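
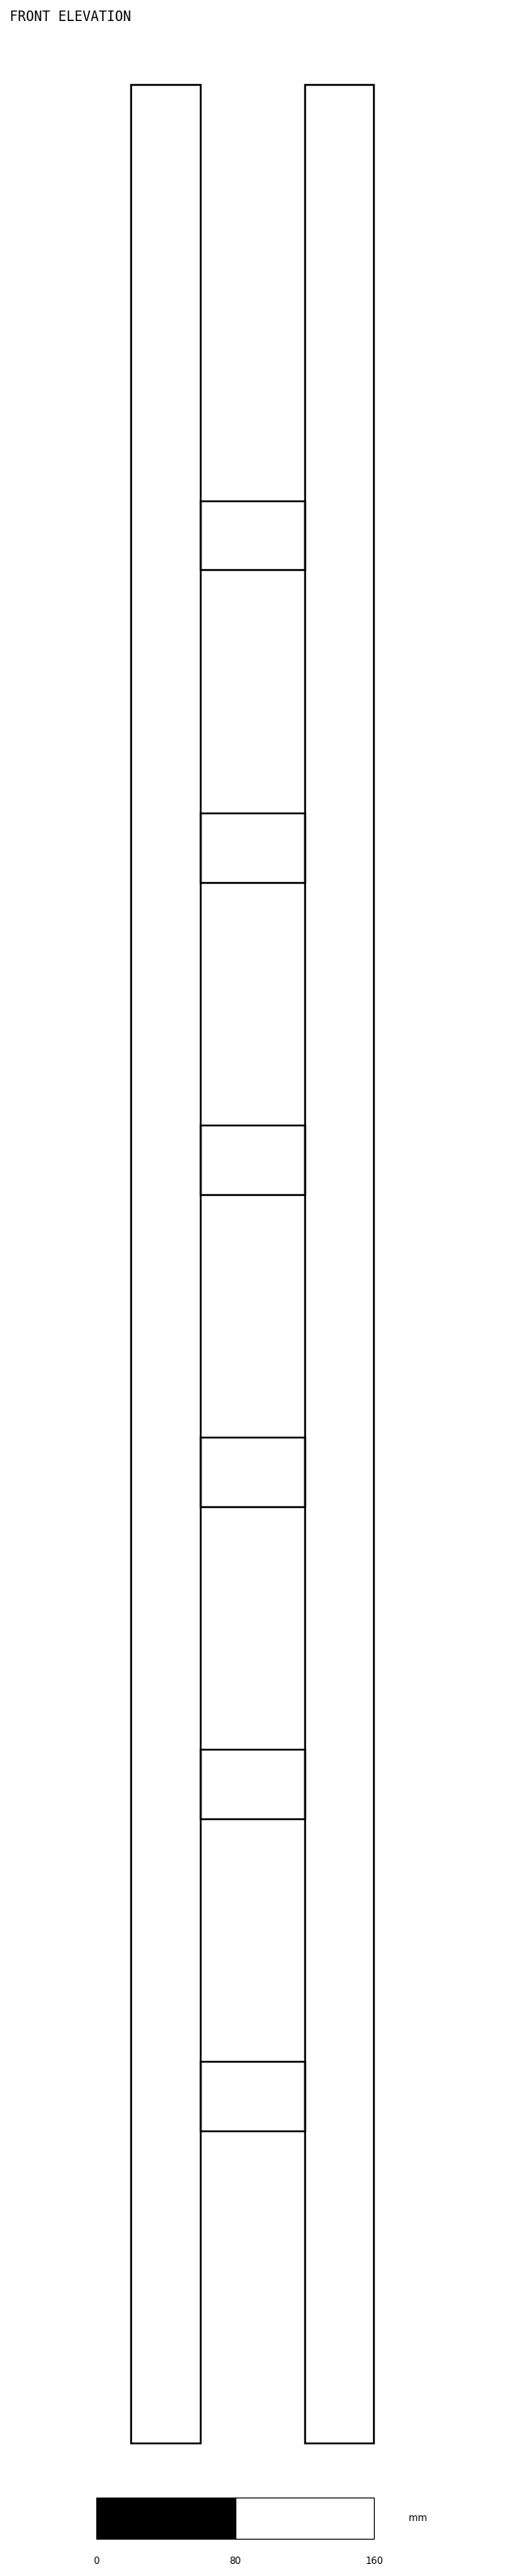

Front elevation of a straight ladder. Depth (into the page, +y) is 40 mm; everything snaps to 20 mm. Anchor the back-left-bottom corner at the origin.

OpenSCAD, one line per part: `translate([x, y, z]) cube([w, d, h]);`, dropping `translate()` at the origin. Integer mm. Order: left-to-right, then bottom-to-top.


cube([40, 40, 1360]);
translate([40, 0, 180]) cube([60, 40, 40]);
translate([40, 0, 360]) cube([60, 40, 40]);
translate([40, 0, 540]) cube([60, 40, 40]);
translate([40, 0, 720]) cube([60, 40, 40]);
translate([40, 0, 900]) cube([60, 40, 40]);
translate([40, 0, 1080]) cube([60, 40, 40]);
translate([100, 0, 0]) cube([40, 40, 1360]);


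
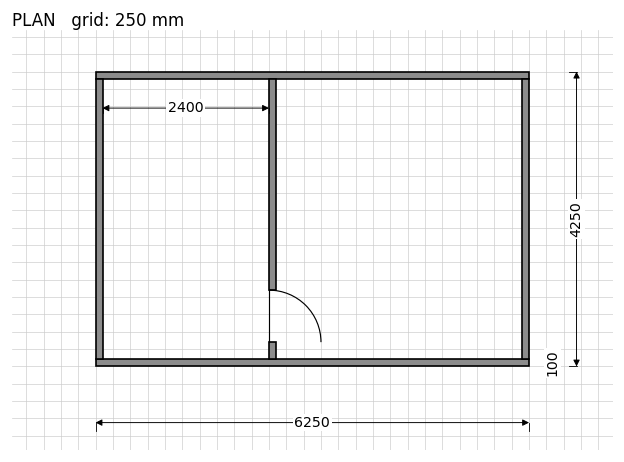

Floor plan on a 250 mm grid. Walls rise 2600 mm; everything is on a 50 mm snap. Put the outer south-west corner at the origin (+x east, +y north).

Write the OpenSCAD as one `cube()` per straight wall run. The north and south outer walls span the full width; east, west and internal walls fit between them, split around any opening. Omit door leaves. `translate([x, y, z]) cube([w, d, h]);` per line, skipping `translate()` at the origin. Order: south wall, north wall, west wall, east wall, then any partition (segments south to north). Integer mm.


cube([6250, 100, 2600]);
translate([0, 4150, 0]) cube([6250, 100, 2600]);
translate([0, 100, 0]) cube([100, 4050, 2600]);
translate([6150, 100, 0]) cube([100, 4050, 2600]);
translate([2500, 100, 0]) cube([100, 250, 2600]);
translate([2500, 1100, 0]) cube([100, 3050, 2600]);


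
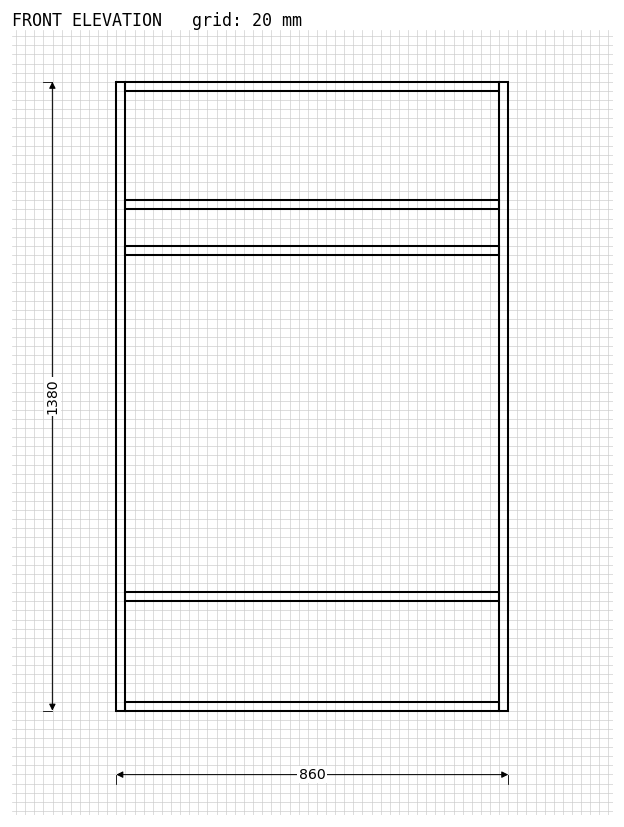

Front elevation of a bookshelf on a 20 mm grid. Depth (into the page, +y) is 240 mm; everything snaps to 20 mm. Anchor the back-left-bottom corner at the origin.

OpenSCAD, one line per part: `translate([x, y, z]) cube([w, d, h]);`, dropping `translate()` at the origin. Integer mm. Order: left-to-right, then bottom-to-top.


cube([20, 240, 1380]);
translate([20, 0, 0]) cube([820, 240, 20]);
translate([20, 0, 240]) cube([820, 240, 20]);
translate([20, 0, 1000]) cube([820, 240, 20]);
translate([20, 0, 1100]) cube([820, 240, 20]);
translate([20, 0, 1360]) cube([820, 240, 20]);
translate([840, 0, 0]) cube([20, 240, 1380]);


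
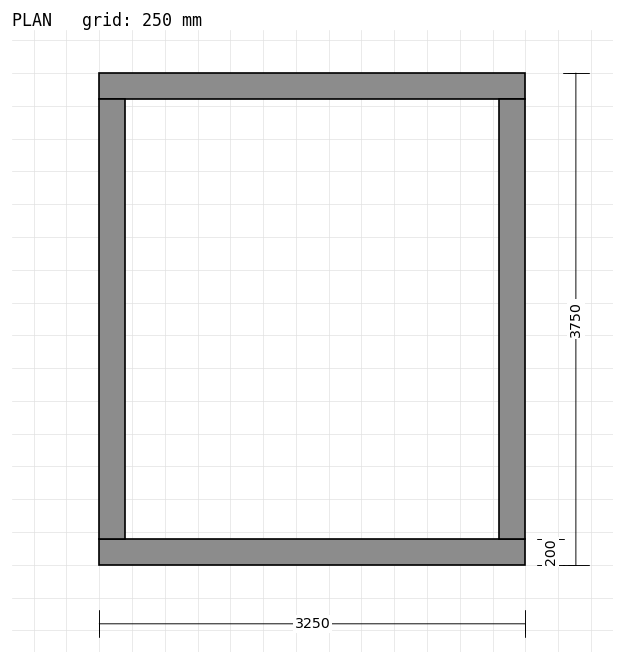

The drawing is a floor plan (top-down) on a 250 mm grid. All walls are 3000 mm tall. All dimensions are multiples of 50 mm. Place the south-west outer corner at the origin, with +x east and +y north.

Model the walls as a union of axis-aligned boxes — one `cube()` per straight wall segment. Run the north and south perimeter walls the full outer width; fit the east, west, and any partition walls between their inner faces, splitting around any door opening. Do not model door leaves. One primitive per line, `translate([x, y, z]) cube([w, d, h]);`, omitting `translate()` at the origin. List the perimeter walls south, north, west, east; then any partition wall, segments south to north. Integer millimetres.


cube([3250, 200, 3000]);
translate([0, 3550, 0]) cube([3250, 200, 3000]);
translate([0, 200, 0]) cube([200, 3350, 3000]);
translate([3050, 200, 0]) cube([200, 3350, 3000]);


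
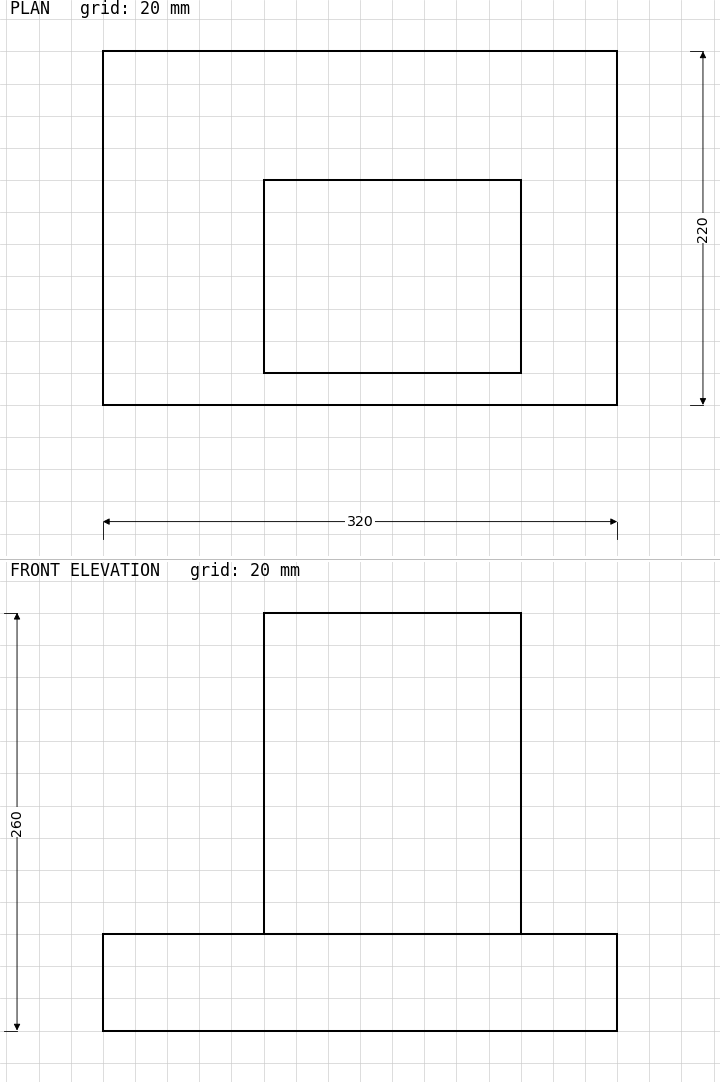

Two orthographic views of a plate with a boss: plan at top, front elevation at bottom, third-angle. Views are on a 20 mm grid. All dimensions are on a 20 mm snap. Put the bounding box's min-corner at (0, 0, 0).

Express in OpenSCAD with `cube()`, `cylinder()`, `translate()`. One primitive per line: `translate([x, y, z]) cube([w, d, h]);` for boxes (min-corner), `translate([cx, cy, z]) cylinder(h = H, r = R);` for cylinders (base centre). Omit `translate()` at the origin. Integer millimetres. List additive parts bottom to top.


cube([320, 220, 60]);
translate([100, 20, 60]) cube([160, 120, 200]);


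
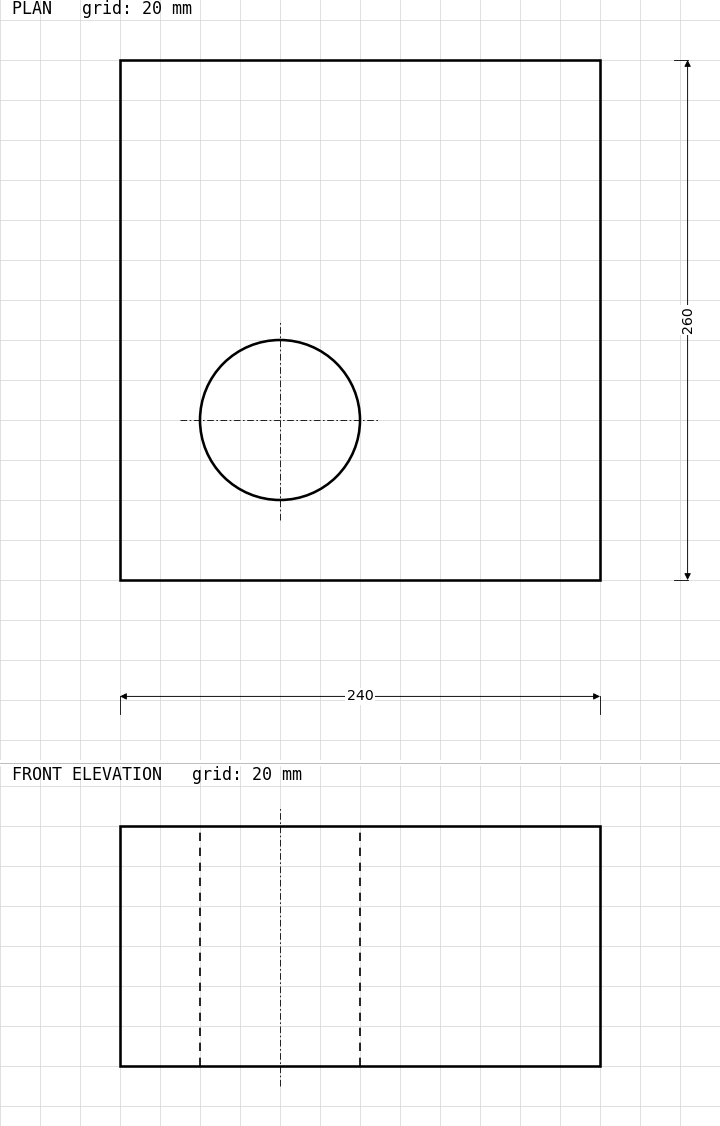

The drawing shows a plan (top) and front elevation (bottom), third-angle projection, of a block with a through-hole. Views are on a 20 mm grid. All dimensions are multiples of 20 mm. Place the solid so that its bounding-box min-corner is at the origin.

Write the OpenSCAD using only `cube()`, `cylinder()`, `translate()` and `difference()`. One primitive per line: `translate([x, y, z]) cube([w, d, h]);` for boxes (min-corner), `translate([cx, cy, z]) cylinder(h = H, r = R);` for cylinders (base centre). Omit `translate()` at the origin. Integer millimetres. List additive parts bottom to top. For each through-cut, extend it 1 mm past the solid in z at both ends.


difference() {
  cube([240, 260, 120]);
  translate([80, 80, -1]) cylinder(h = 122, r = 40);
}


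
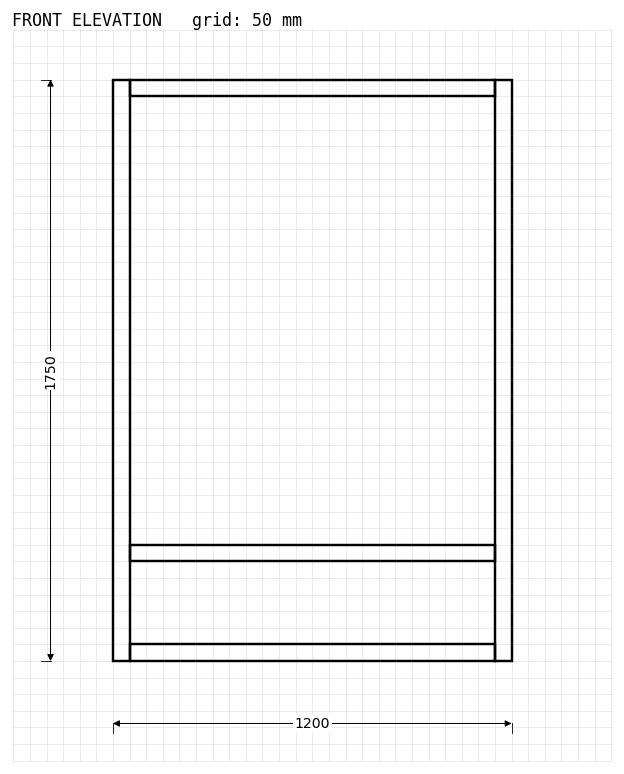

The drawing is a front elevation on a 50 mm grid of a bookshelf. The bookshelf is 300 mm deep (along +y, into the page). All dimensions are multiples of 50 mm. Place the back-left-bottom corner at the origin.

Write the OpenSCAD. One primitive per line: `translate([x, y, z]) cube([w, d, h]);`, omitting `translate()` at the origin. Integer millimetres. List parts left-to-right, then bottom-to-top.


cube([50, 300, 1750]);
translate([50, 0, 0]) cube([1100, 300, 50]);
translate([50, 0, 300]) cube([1100, 300, 50]);
translate([50, 0, 1700]) cube([1100, 300, 50]);
translate([1150, 0, 0]) cube([50, 300, 1750]);


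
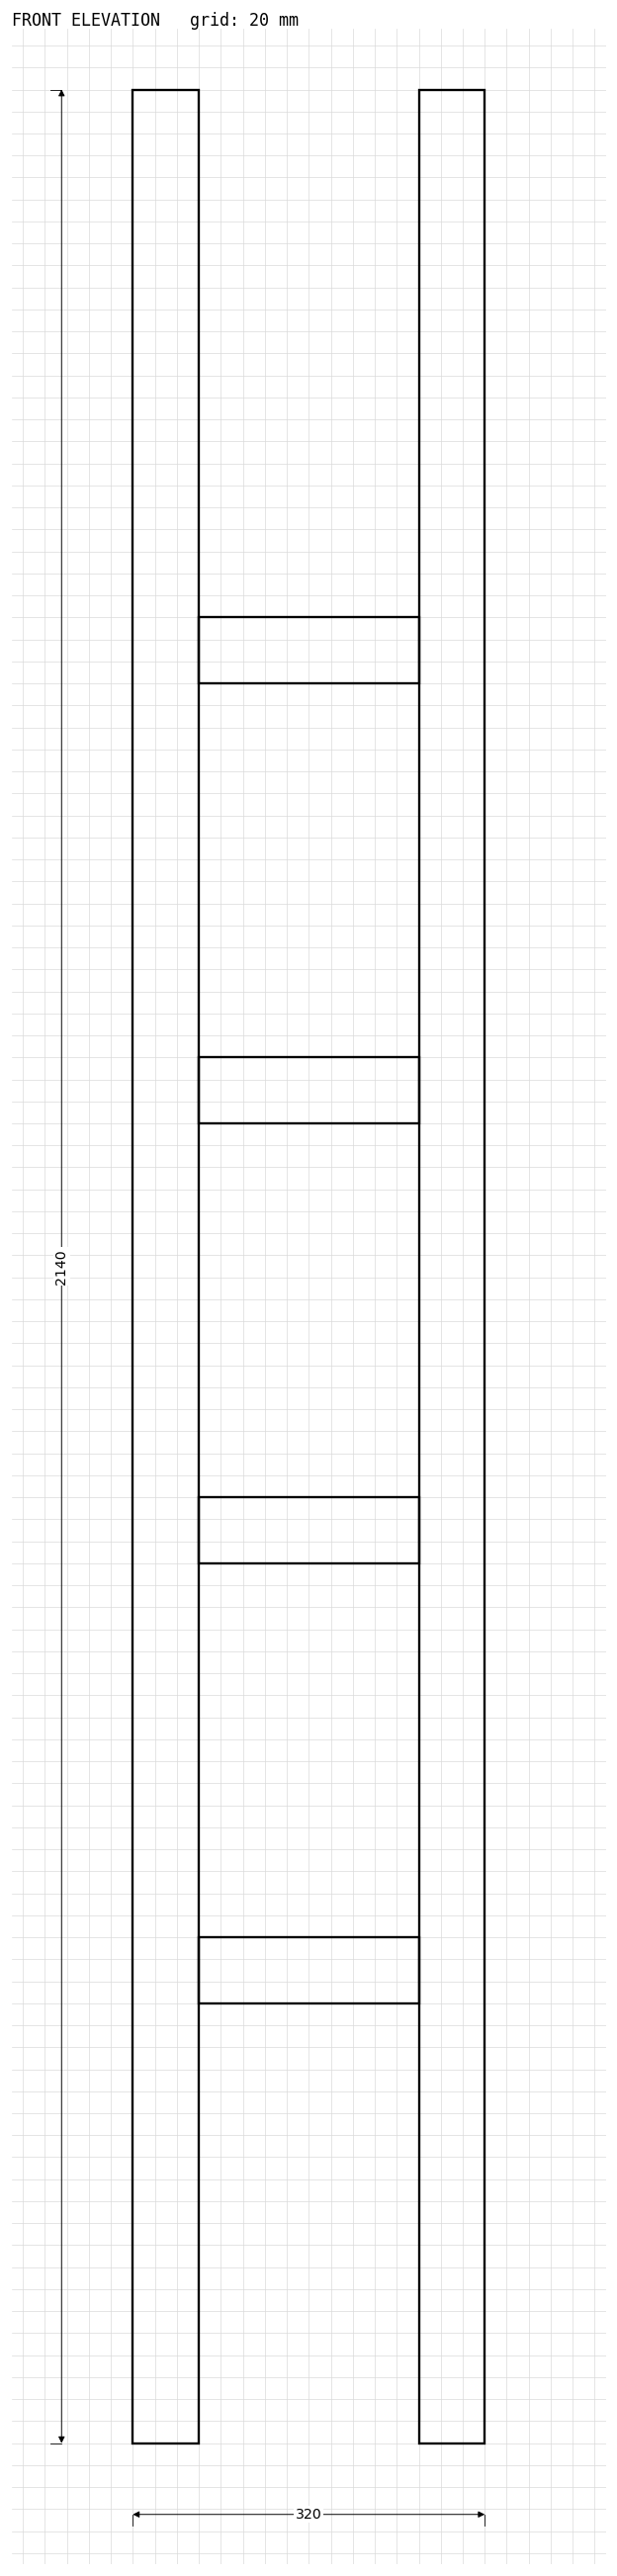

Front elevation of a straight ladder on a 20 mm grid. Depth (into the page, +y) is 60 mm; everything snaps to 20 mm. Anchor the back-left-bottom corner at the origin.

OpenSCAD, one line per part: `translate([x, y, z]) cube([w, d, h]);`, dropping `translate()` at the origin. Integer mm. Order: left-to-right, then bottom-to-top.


cube([60, 60, 2140]);
translate([60, 0, 400]) cube([200, 60, 60]);
translate([60, 0, 800]) cube([200, 60, 60]);
translate([60, 0, 1200]) cube([200, 60, 60]);
translate([60, 0, 1600]) cube([200, 60, 60]);
translate([260, 0, 0]) cube([60, 60, 2140]);


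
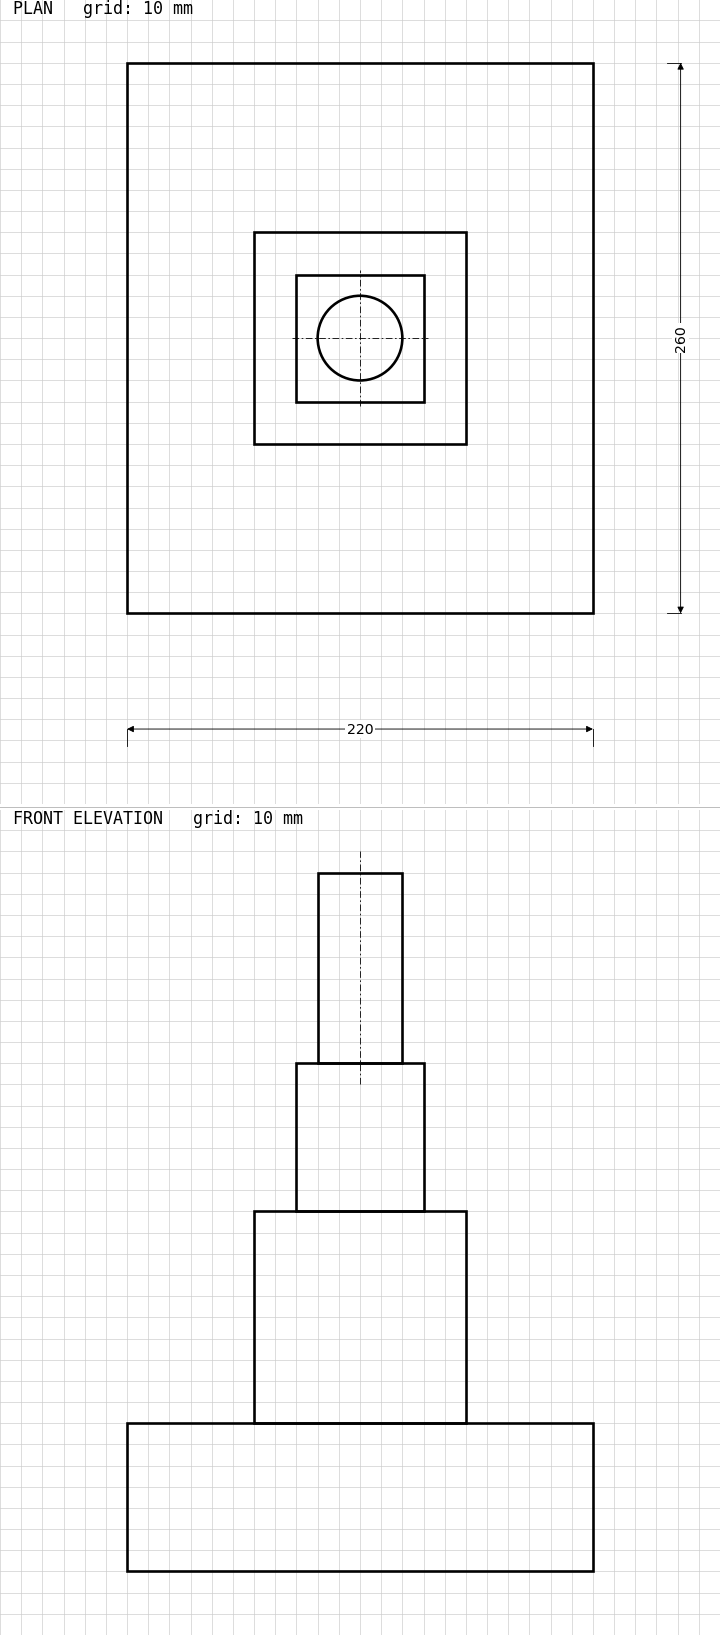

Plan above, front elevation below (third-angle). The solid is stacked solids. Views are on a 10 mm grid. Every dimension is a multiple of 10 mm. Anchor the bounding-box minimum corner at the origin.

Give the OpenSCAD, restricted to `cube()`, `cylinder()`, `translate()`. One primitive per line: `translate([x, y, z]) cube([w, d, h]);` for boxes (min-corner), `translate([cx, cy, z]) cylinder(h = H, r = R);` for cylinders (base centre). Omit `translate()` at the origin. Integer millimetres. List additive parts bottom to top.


cube([220, 260, 70]);
translate([60, 80, 70]) cube([100, 100, 100]);
translate([80, 100, 170]) cube([60, 60, 70]);
translate([110, 130, 240]) cylinder(h = 90, r = 20);


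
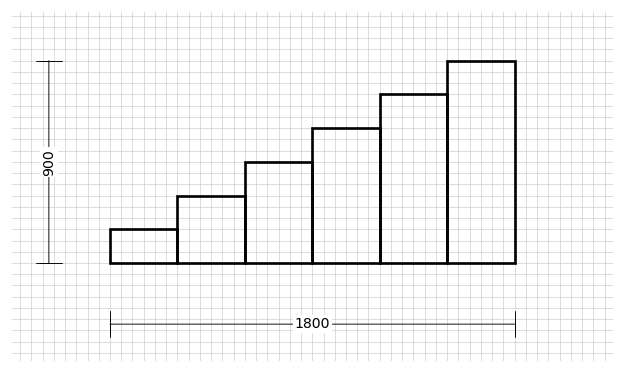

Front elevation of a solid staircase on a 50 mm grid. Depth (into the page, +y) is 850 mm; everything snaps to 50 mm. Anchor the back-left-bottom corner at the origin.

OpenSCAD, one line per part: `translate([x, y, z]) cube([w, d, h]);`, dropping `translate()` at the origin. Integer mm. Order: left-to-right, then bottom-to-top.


cube([300, 850, 150]);
translate([300, 0, 0]) cube([300, 850, 300]);
translate([600, 0, 0]) cube([300, 850, 450]);
translate([900, 0, 0]) cube([300, 850, 600]);
translate([1200, 0, 0]) cube([300, 850, 750]);
translate([1500, 0, 0]) cube([300, 850, 900]);


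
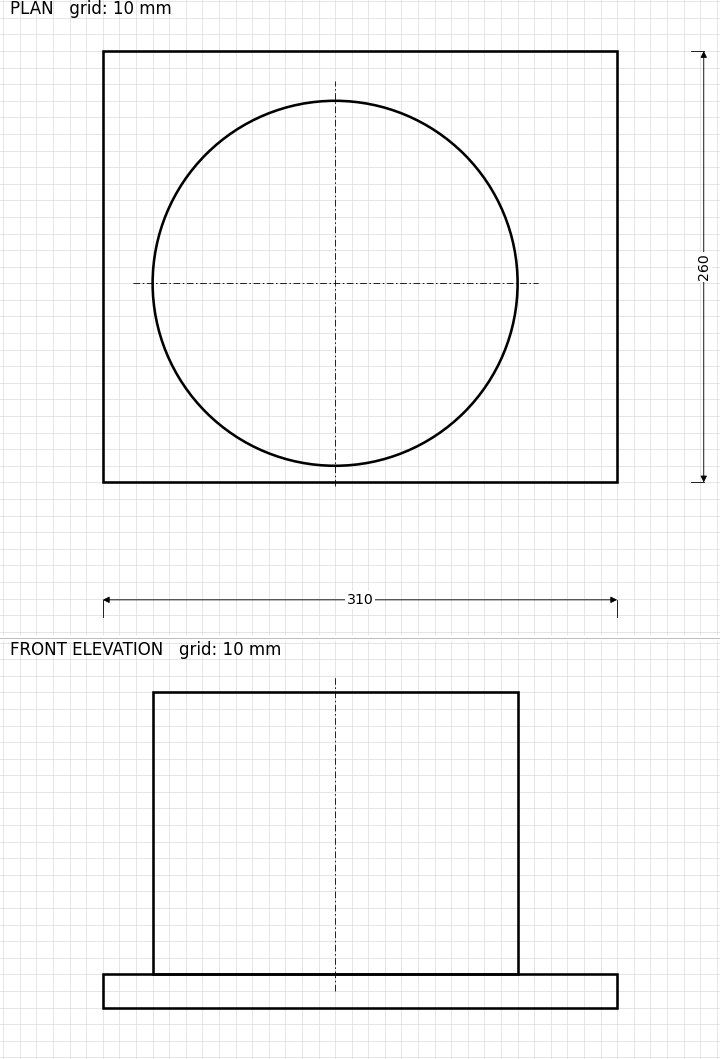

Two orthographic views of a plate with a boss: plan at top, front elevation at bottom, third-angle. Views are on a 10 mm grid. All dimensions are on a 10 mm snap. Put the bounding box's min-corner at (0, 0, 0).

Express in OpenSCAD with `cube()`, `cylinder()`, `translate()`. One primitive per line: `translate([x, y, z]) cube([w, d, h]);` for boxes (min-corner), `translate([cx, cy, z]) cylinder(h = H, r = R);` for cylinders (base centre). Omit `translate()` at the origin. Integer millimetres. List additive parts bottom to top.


cube([310, 260, 20]);
translate([140, 120, 20]) cylinder(h = 170, r = 110);


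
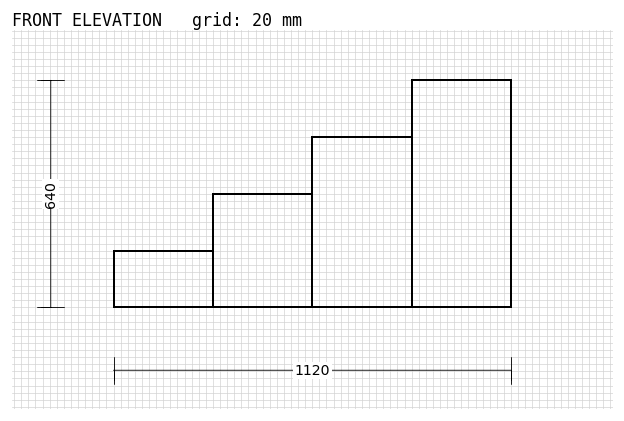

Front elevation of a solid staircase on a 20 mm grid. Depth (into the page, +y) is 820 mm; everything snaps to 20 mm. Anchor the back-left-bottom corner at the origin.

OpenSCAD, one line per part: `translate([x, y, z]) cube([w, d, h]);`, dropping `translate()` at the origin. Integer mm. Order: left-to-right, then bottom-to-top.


cube([280, 820, 160]);
translate([280, 0, 0]) cube([280, 820, 320]);
translate([560, 0, 0]) cube([280, 820, 480]);
translate([840, 0, 0]) cube([280, 820, 640]);


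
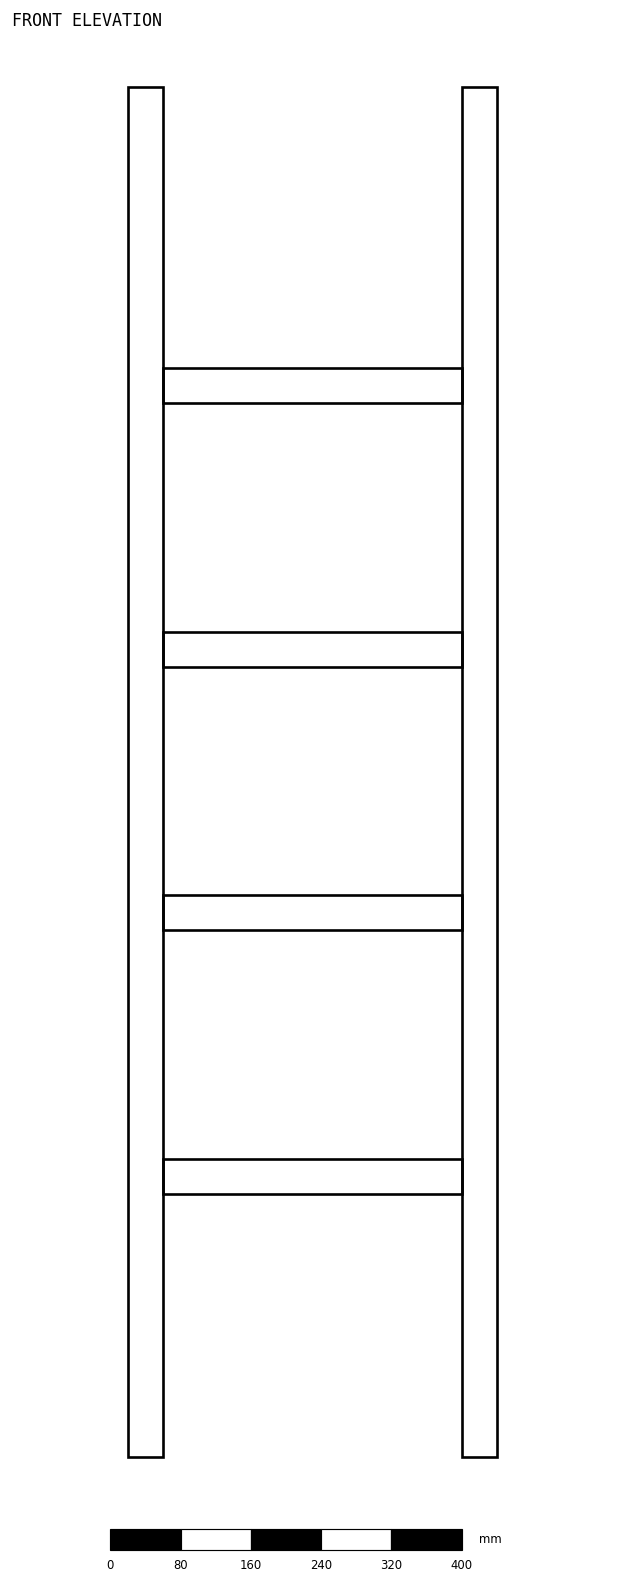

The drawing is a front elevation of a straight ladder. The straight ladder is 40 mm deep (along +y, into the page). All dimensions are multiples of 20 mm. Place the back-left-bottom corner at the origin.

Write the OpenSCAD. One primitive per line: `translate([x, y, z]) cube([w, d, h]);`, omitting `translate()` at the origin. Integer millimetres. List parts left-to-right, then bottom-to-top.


cube([40, 40, 1560]);
translate([40, 0, 300]) cube([340, 40, 40]);
translate([40, 0, 600]) cube([340, 40, 40]);
translate([40, 0, 900]) cube([340, 40, 40]);
translate([40, 0, 1200]) cube([340, 40, 40]);
translate([380, 0, 0]) cube([40, 40, 1560]);


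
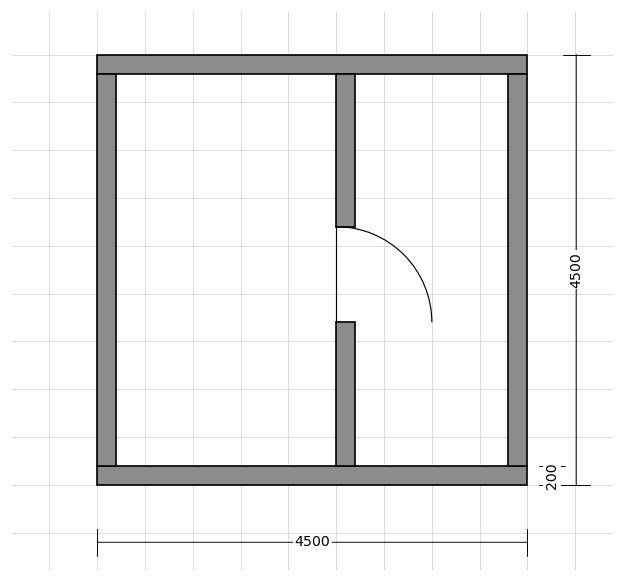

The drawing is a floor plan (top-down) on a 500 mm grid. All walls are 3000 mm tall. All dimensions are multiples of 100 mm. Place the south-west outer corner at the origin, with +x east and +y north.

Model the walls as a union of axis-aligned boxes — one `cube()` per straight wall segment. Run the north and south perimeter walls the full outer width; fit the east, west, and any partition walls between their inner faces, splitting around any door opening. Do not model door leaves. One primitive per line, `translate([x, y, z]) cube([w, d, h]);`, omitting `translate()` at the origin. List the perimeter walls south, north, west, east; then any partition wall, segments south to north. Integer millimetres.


cube([4500, 200, 3000]);
translate([0, 4300, 0]) cube([4500, 200, 3000]);
translate([0, 200, 0]) cube([200, 4100, 3000]);
translate([4300, 200, 0]) cube([200, 4100, 3000]);
translate([2500, 200, 0]) cube([200, 1500, 3000]);
translate([2500, 2700, 0]) cube([200, 1600, 3000]);


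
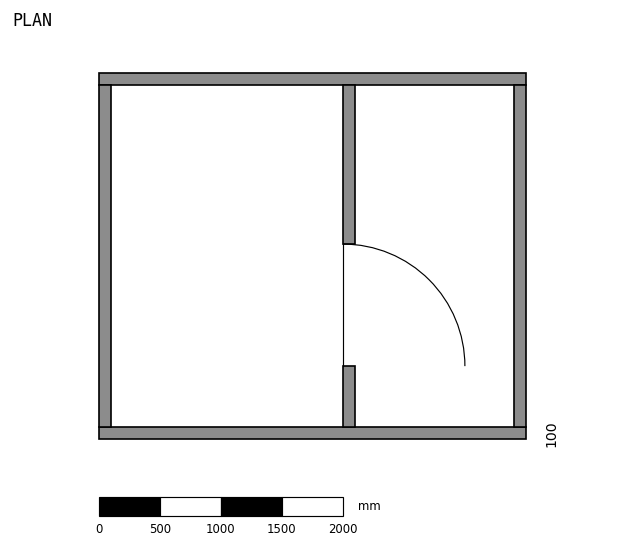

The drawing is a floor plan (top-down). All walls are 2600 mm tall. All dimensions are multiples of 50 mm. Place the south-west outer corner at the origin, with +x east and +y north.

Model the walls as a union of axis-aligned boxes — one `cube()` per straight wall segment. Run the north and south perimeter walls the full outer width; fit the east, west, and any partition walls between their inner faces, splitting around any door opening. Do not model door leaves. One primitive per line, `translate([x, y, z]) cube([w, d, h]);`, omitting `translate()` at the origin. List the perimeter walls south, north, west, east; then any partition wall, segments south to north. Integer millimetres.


cube([3500, 100, 2600]);
translate([0, 2900, 0]) cube([3500, 100, 2600]);
translate([0, 100, 0]) cube([100, 2800, 2600]);
translate([3400, 100, 0]) cube([100, 2800, 2600]);
translate([2000, 100, 0]) cube([100, 500, 2600]);
translate([2000, 1600, 0]) cube([100, 1300, 2600]);


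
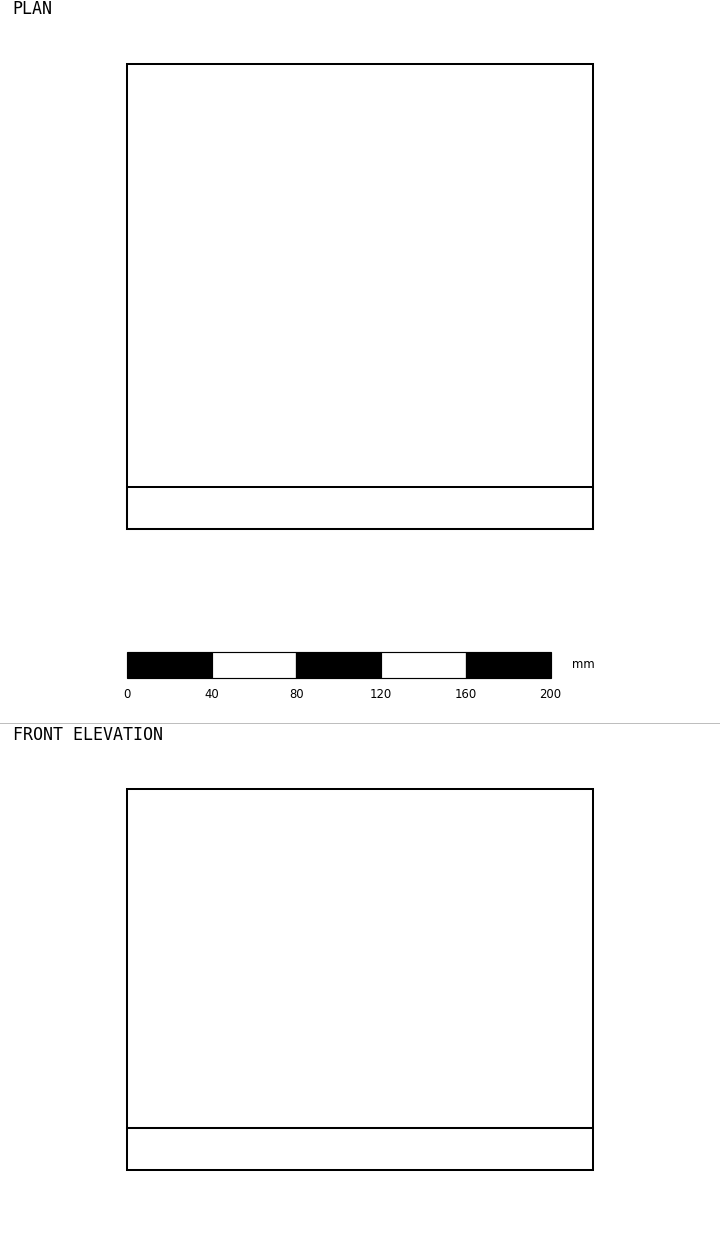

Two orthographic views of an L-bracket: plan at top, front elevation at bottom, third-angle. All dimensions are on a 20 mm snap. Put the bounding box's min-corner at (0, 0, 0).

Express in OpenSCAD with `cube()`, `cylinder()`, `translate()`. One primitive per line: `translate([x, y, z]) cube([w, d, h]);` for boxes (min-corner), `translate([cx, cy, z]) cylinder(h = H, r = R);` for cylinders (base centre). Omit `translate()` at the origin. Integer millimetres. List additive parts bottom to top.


cube([220, 220, 20]);
translate([0, 0, 20]) cube([220, 20, 160]);


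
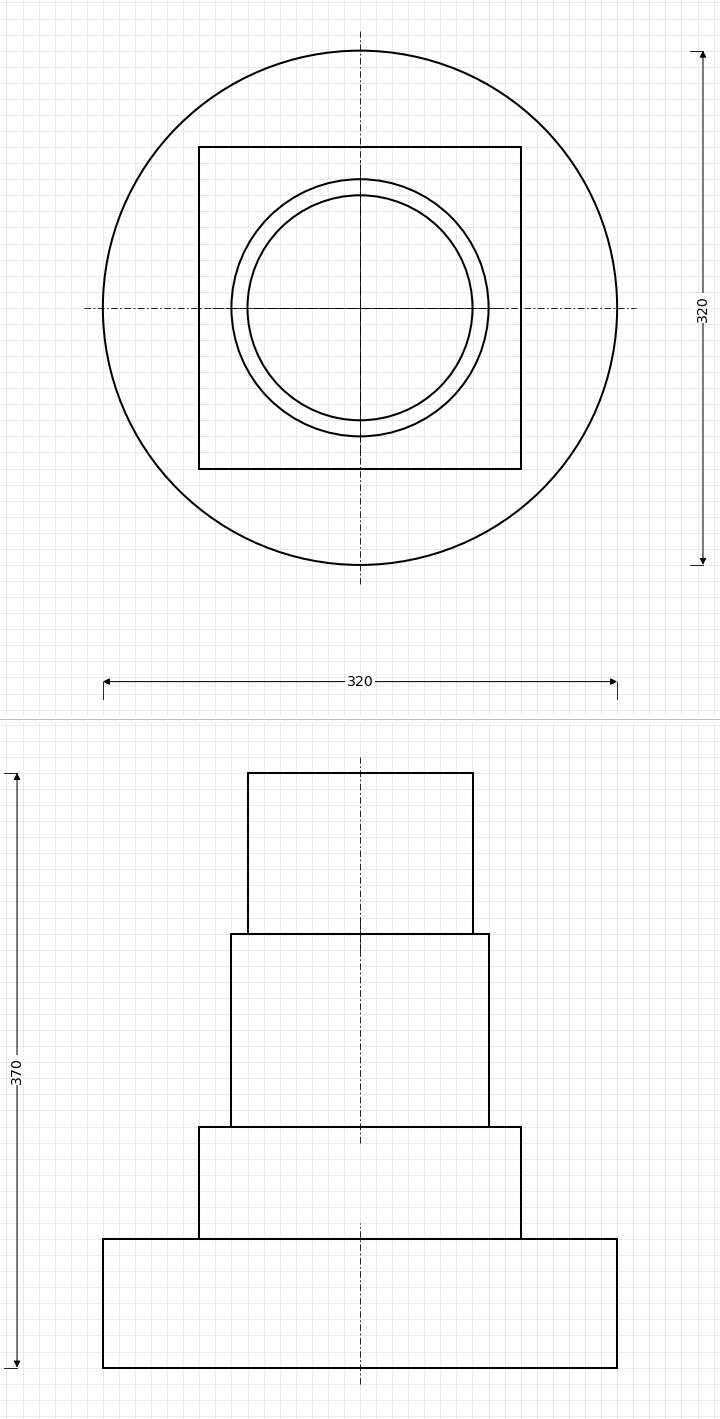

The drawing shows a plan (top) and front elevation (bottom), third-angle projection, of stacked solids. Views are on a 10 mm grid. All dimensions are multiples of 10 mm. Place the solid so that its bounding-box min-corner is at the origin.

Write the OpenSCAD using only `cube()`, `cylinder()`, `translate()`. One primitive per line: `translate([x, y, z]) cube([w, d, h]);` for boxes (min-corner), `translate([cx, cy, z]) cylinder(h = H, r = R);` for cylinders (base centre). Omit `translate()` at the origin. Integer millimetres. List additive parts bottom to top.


translate([160, 160, 0]) cylinder(h = 80, r = 160);
translate([60, 60, 80]) cube([200, 200, 70]);
translate([160, 160, 150]) cylinder(h = 120, r = 80);
translate([160, 160, 270]) cylinder(h = 100, r = 70);


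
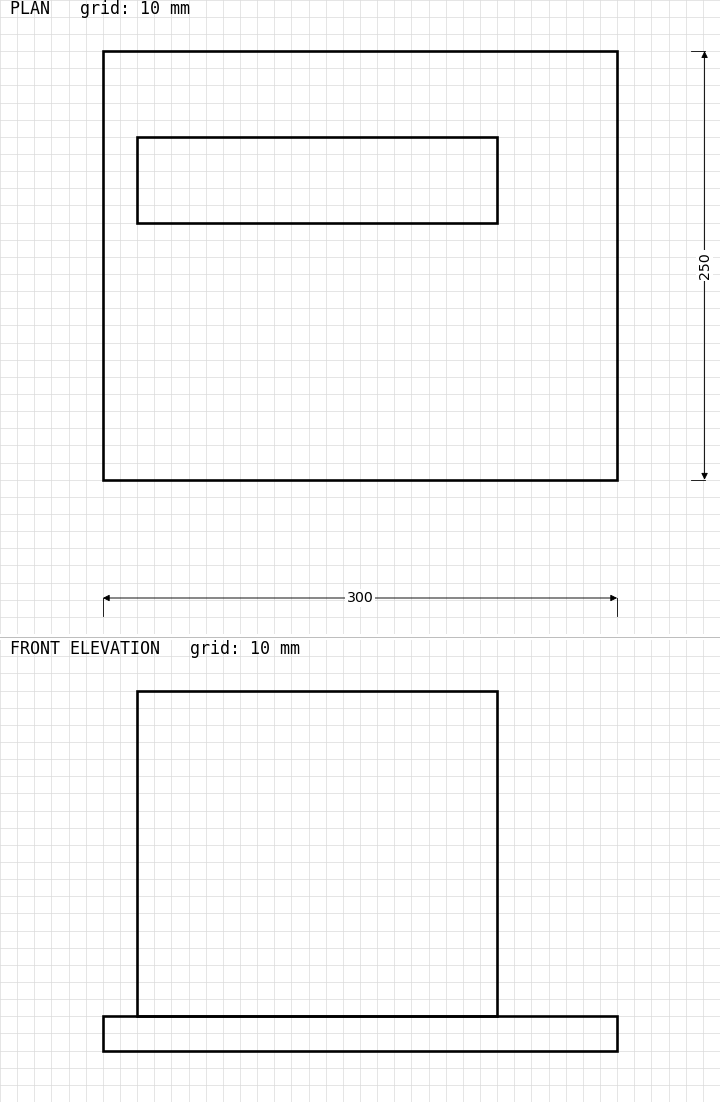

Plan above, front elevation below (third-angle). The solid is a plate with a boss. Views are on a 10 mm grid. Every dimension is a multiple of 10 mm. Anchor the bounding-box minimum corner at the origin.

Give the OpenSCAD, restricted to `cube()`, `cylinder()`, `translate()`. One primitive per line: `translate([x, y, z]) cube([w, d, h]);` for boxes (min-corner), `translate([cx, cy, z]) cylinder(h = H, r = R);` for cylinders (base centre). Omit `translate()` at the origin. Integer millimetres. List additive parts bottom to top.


cube([300, 250, 20]);
translate([20, 150, 20]) cube([210, 50, 190]);


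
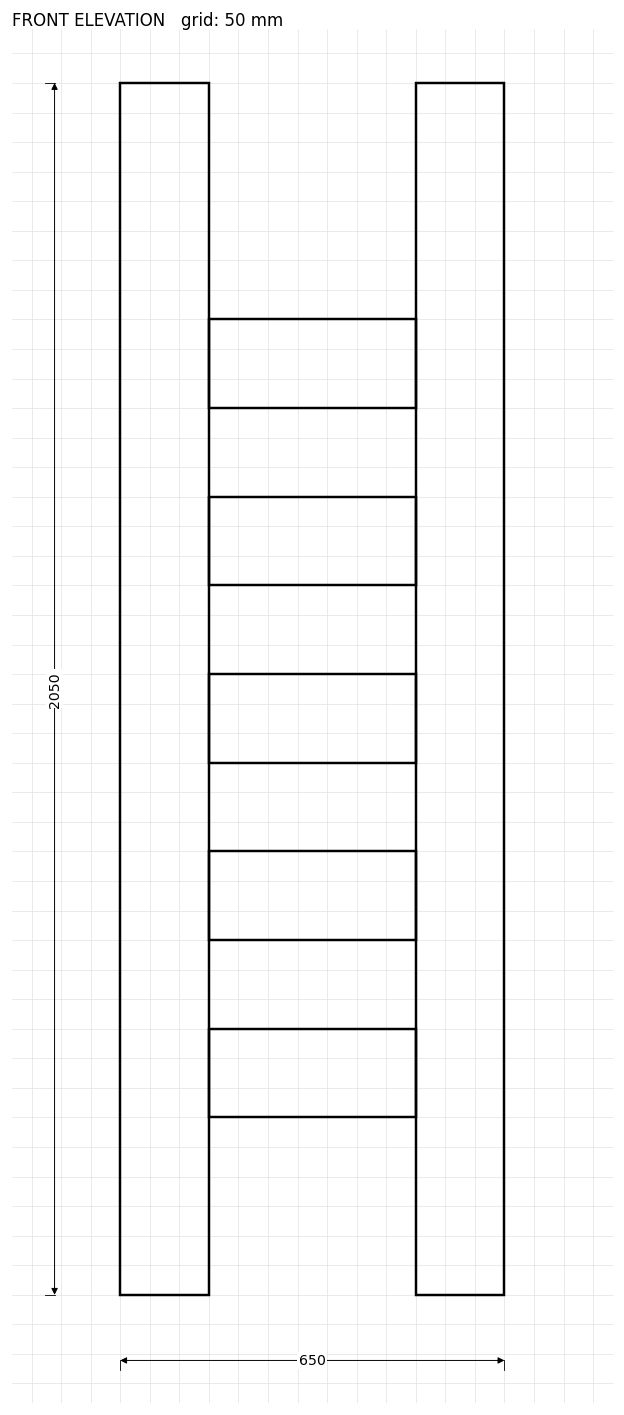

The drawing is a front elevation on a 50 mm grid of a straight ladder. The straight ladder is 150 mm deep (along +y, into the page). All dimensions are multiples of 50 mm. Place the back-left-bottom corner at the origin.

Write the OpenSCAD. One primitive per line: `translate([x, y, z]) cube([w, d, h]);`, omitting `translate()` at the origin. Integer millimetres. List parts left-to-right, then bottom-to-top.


cube([150, 150, 2050]);
translate([150, 0, 300]) cube([350, 150, 150]);
translate([150, 0, 600]) cube([350, 150, 150]);
translate([150, 0, 900]) cube([350, 150, 150]);
translate([150, 0, 1200]) cube([350, 150, 150]);
translate([150, 0, 1500]) cube([350, 150, 150]);
translate([500, 0, 0]) cube([150, 150, 2050]);


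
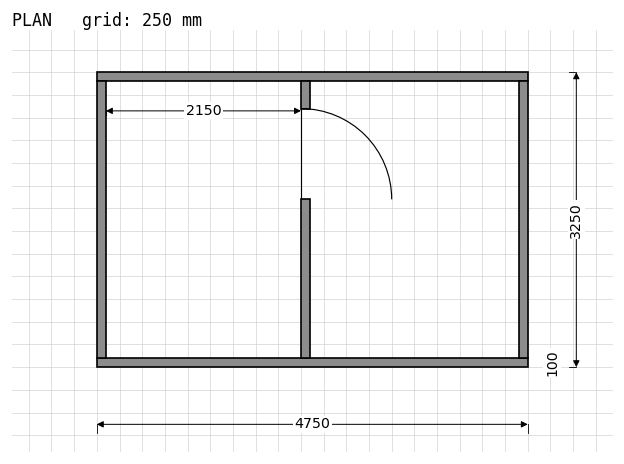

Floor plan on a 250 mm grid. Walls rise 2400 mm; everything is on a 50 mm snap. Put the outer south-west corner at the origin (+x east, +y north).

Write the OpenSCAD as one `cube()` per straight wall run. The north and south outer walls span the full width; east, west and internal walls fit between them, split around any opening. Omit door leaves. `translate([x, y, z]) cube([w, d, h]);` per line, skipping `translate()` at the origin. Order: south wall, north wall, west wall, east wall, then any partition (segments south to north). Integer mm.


cube([4750, 100, 2400]);
translate([0, 3150, 0]) cube([4750, 100, 2400]);
translate([0, 100, 0]) cube([100, 3050, 2400]);
translate([4650, 100, 0]) cube([100, 3050, 2400]);
translate([2250, 100, 0]) cube([100, 1750, 2400]);
translate([2250, 2850, 0]) cube([100, 300, 2400]);


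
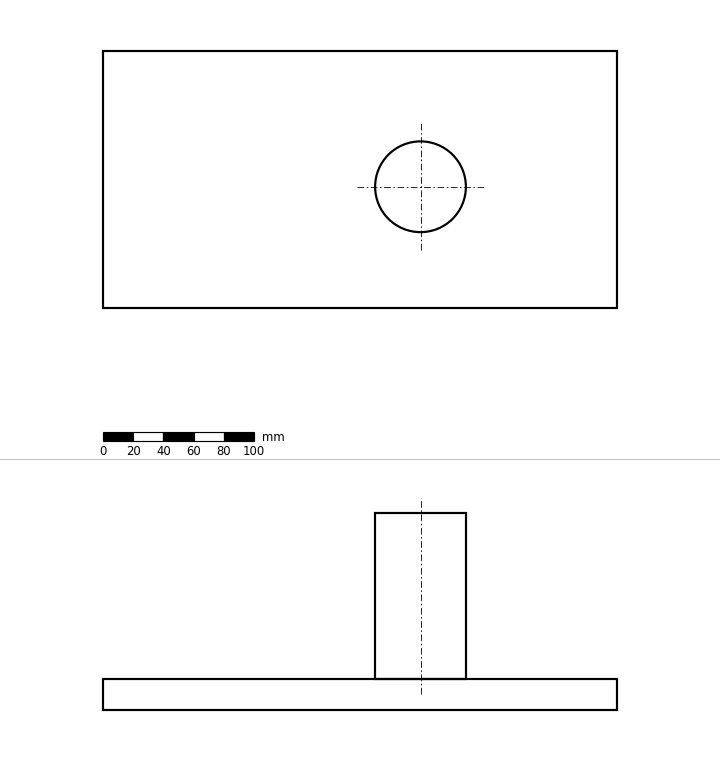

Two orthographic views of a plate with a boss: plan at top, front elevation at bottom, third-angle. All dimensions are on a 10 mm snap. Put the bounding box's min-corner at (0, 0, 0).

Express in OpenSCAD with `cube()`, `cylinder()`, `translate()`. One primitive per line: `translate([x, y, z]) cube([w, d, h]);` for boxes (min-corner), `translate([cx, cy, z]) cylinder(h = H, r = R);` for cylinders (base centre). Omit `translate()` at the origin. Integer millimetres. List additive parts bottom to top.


cube([340, 170, 20]);
translate([210, 80, 20]) cylinder(h = 110, r = 30);


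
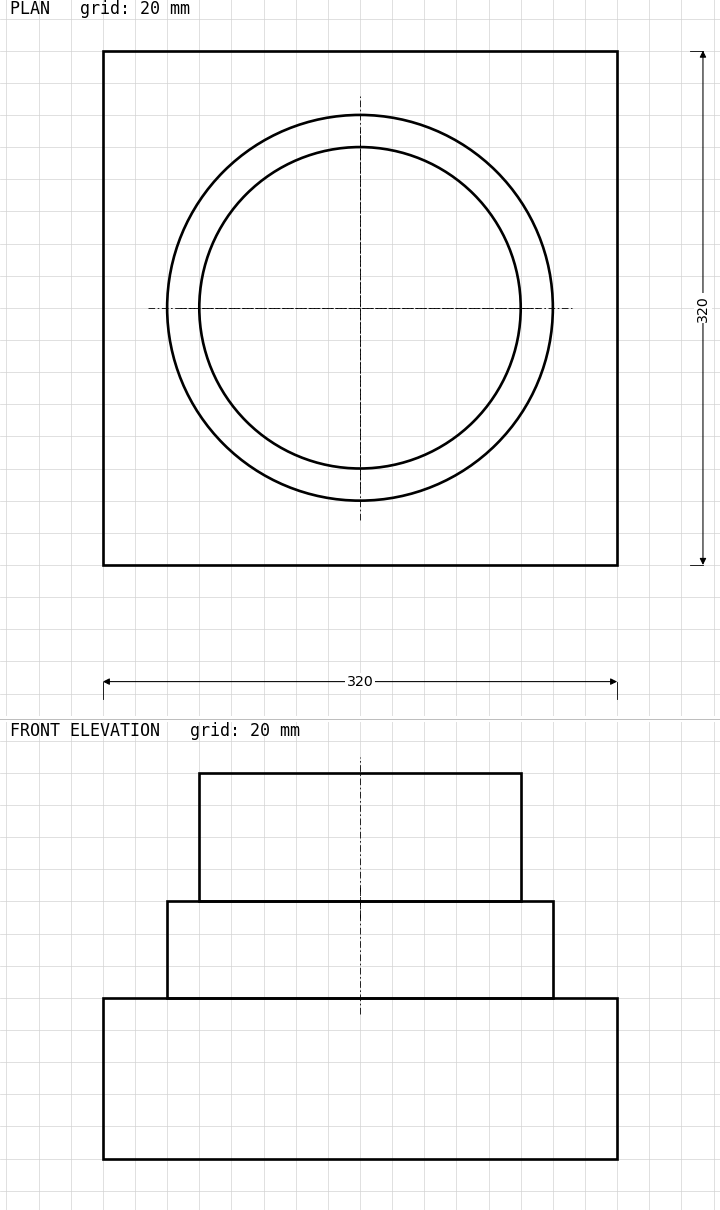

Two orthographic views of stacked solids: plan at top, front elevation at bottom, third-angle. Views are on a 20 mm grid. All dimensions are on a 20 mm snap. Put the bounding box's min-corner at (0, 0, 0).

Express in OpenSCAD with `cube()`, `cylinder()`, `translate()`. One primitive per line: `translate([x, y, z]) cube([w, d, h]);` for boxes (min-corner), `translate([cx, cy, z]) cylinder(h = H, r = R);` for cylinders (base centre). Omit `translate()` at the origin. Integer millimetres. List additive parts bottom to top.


cube([320, 320, 100]);
translate([160, 160, 100]) cylinder(h = 60, r = 120);
translate([160, 160, 160]) cylinder(h = 80, r = 100);


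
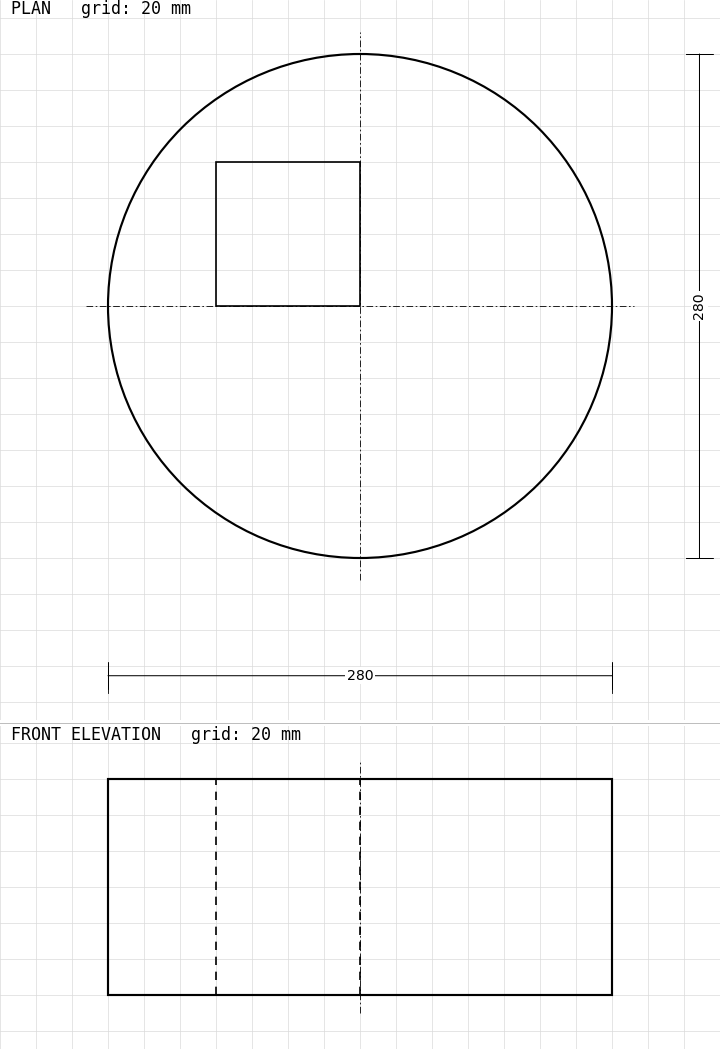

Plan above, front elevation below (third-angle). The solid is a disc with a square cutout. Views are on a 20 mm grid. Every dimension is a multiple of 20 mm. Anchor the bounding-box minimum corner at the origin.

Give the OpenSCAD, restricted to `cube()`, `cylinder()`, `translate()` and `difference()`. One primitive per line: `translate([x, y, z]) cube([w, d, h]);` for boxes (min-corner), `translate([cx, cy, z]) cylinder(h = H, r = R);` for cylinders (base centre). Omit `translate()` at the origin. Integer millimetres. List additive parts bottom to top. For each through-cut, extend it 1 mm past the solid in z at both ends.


difference() {
  translate([140, 140, 0]) cylinder(h = 120, r = 140);
  translate([60, 140, -1]) cube([80, 80, 122]);
}


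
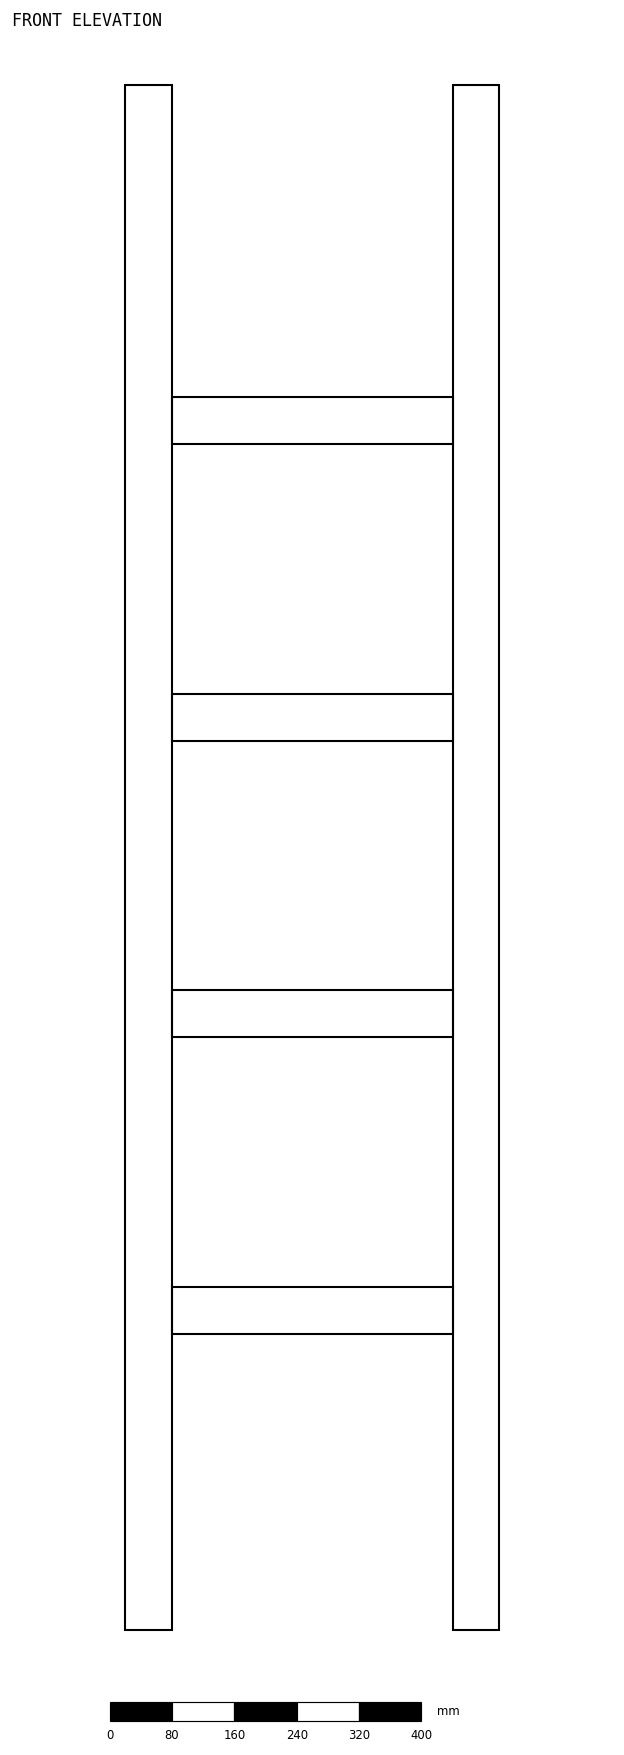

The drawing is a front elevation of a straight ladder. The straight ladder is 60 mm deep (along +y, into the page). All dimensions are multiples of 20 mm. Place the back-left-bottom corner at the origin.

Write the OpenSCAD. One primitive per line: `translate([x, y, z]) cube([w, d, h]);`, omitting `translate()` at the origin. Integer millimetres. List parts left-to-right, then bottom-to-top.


cube([60, 60, 1980]);
translate([60, 0, 380]) cube([360, 60, 60]);
translate([60, 0, 760]) cube([360, 60, 60]);
translate([60, 0, 1140]) cube([360, 60, 60]);
translate([60, 0, 1520]) cube([360, 60, 60]);
translate([420, 0, 0]) cube([60, 60, 1980]);


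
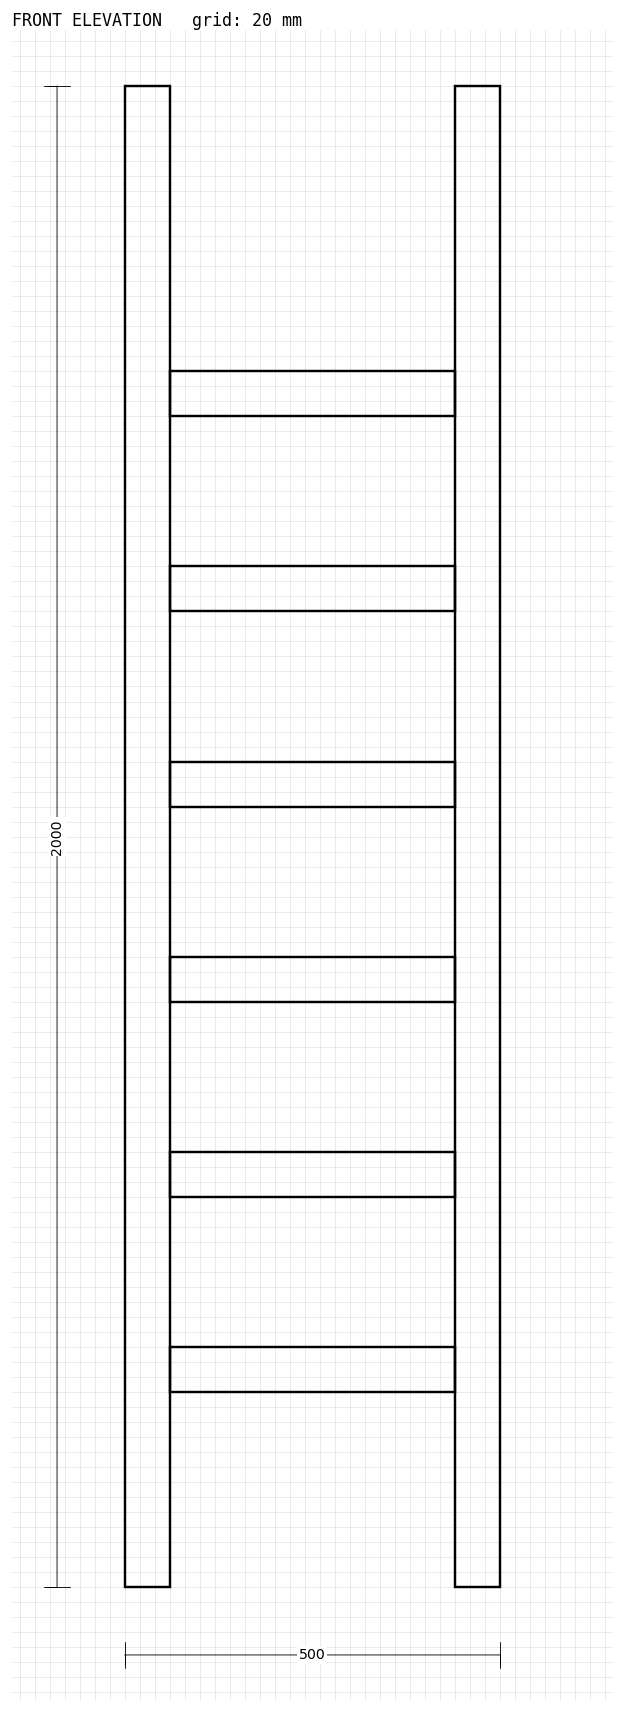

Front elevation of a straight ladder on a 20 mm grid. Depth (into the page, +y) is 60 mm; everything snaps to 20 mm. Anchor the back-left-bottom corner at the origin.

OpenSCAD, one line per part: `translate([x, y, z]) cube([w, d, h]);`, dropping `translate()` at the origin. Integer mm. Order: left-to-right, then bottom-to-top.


cube([60, 60, 2000]);
translate([60, 0, 260]) cube([380, 60, 60]);
translate([60, 0, 520]) cube([380, 60, 60]);
translate([60, 0, 780]) cube([380, 60, 60]);
translate([60, 0, 1040]) cube([380, 60, 60]);
translate([60, 0, 1300]) cube([380, 60, 60]);
translate([60, 0, 1560]) cube([380, 60, 60]);
translate([440, 0, 0]) cube([60, 60, 2000]);


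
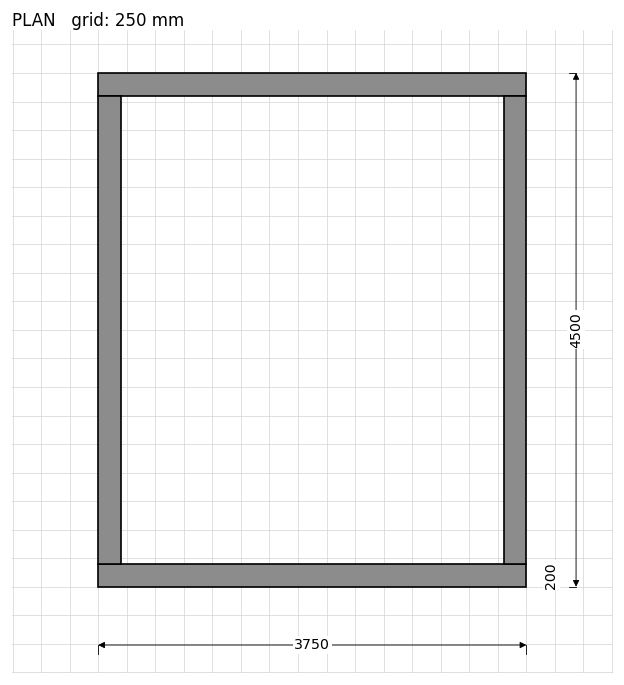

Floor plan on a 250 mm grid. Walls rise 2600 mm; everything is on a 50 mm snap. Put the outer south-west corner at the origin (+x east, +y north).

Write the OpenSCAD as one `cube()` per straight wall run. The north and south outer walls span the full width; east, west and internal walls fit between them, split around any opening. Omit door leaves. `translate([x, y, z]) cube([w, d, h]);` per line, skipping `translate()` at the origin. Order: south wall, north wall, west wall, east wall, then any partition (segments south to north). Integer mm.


cube([3750, 200, 2600]);
translate([0, 4300, 0]) cube([3750, 200, 2600]);
translate([0, 200, 0]) cube([200, 4100, 2600]);
translate([3550, 200, 0]) cube([200, 4100, 2600]);


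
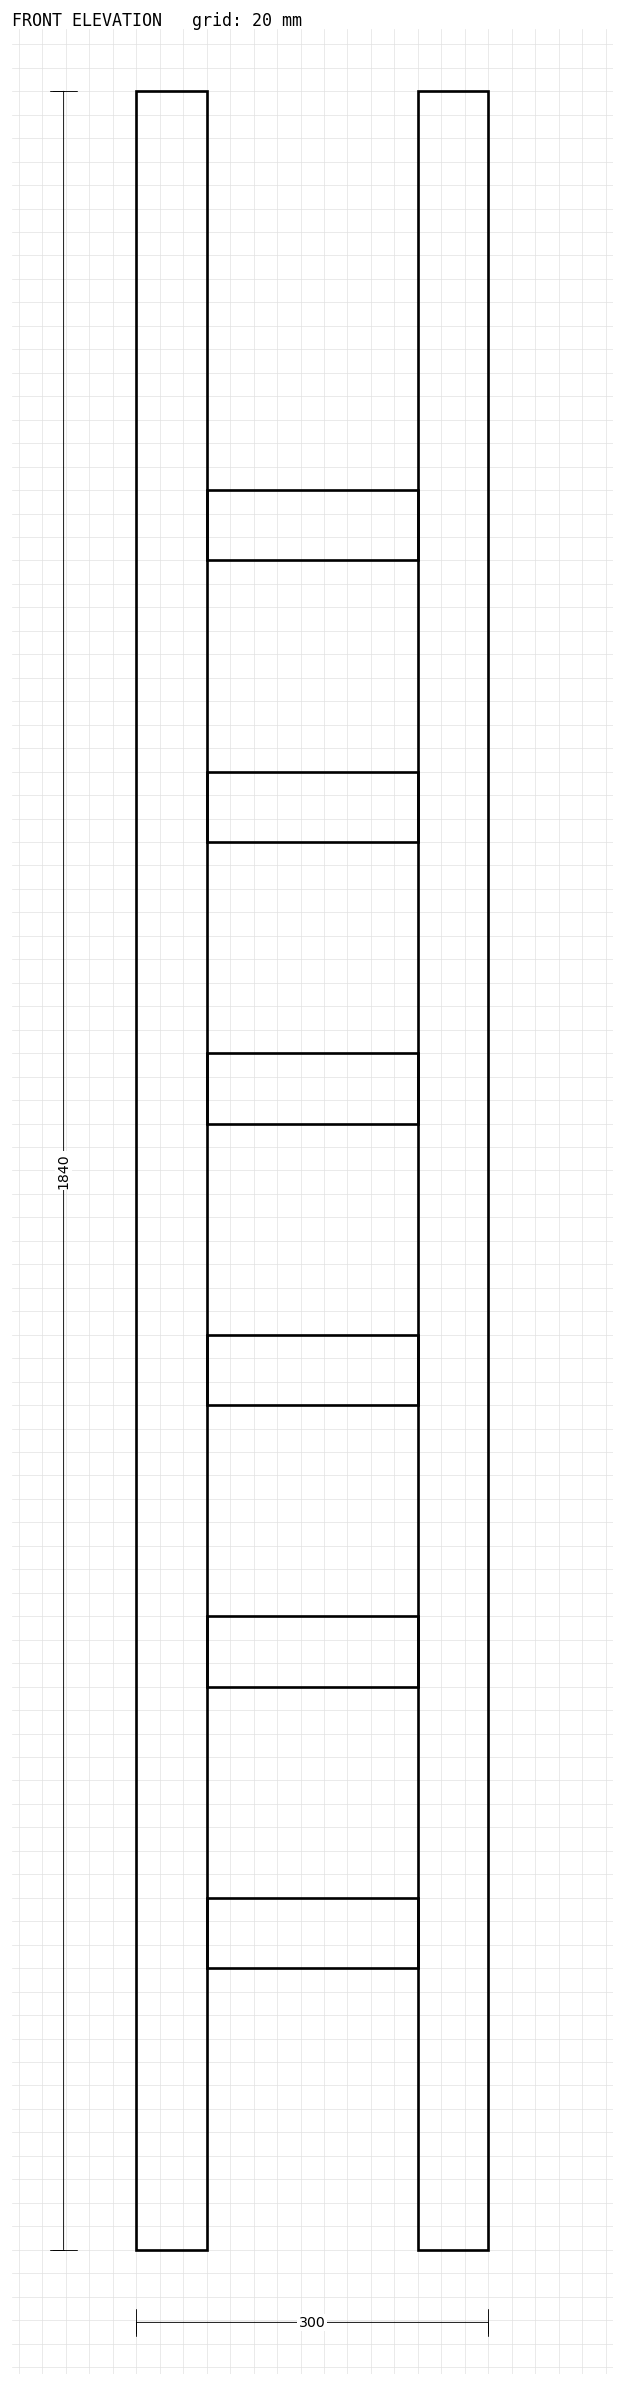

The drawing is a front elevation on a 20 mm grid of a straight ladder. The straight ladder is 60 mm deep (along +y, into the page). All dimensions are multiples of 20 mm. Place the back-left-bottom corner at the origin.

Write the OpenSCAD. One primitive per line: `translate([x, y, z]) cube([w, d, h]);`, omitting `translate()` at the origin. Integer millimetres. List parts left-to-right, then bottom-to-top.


cube([60, 60, 1840]);
translate([60, 0, 240]) cube([180, 60, 60]);
translate([60, 0, 480]) cube([180, 60, 60]);
translate([60, 0, 720]) cube([180, 60, 60]);
translate([60, 0, 960]) cube([180, 60, 60]);
translate([60, 0, 1200]) cube([180, 60, 60]);
translate([60, 0, 1440]) cube([180, 60, 60]);
translate([240, 0, 0]) cube([60, 60, 1840]);


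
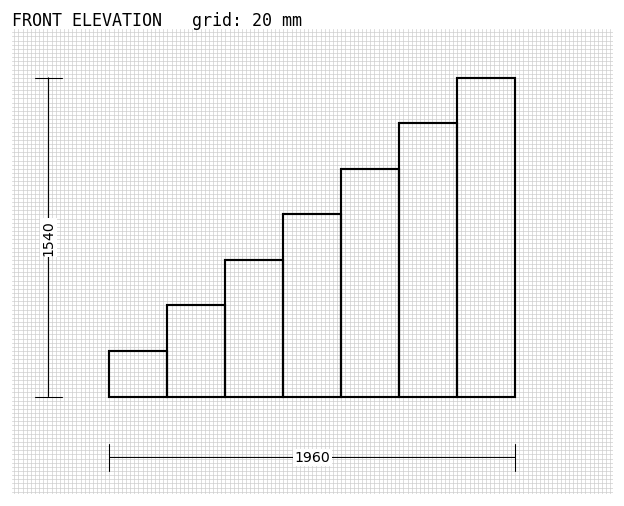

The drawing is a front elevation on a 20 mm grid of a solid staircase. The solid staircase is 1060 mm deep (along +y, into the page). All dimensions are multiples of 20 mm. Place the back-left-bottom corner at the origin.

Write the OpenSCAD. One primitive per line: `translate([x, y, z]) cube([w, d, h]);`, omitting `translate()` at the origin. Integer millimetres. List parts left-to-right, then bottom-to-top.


cube([280, 1060, 220]);
translate([280, 0, 0]) cube([280, 1060, 440]);
translate([560, 0, 0]) cube([280, 1060, 660]);
translate([840, 0, 0]) cube([280, 1060, 880]);
translate([1120, 0, 0]) cube([280, 1060, 1100]);
translate([1400, 0, 0]) cube([280, 1060, 1320]);
translate([1680, 0, 0]) cube([280, 1060, 1540]);


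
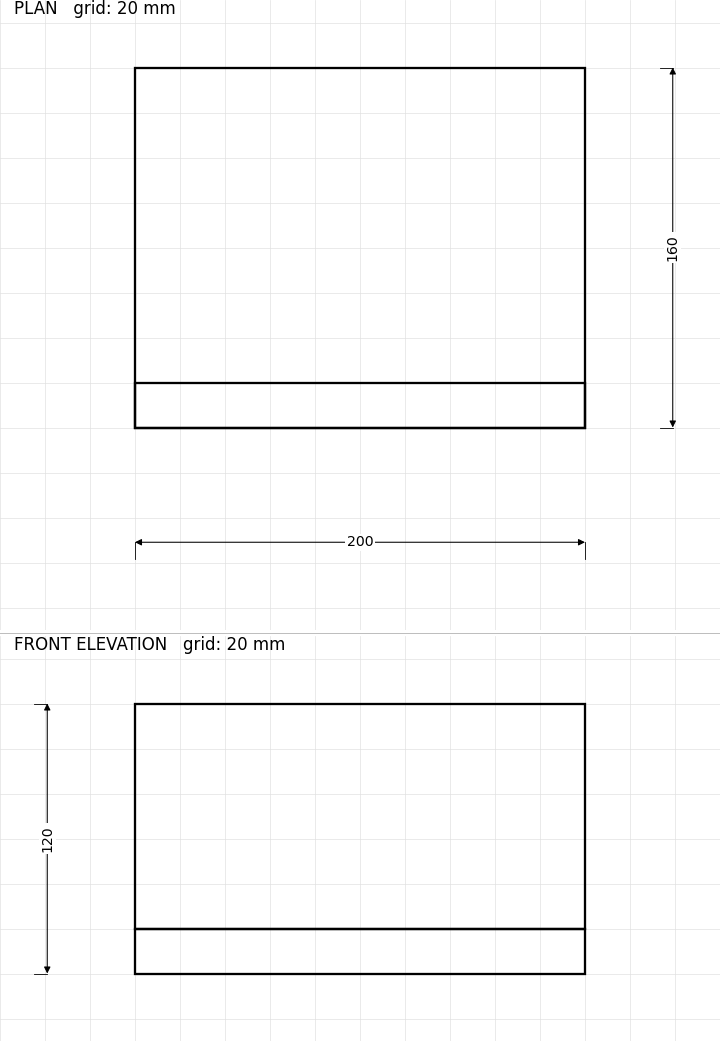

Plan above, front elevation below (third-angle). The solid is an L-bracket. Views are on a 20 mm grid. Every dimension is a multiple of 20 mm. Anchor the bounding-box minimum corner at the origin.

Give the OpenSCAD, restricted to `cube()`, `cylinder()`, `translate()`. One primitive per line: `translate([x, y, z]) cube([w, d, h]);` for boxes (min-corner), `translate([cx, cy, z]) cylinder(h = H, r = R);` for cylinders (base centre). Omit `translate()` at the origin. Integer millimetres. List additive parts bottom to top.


cube([200, 160, 20]);
translate([0, 0, 20]) cube([200, 20, 100]);


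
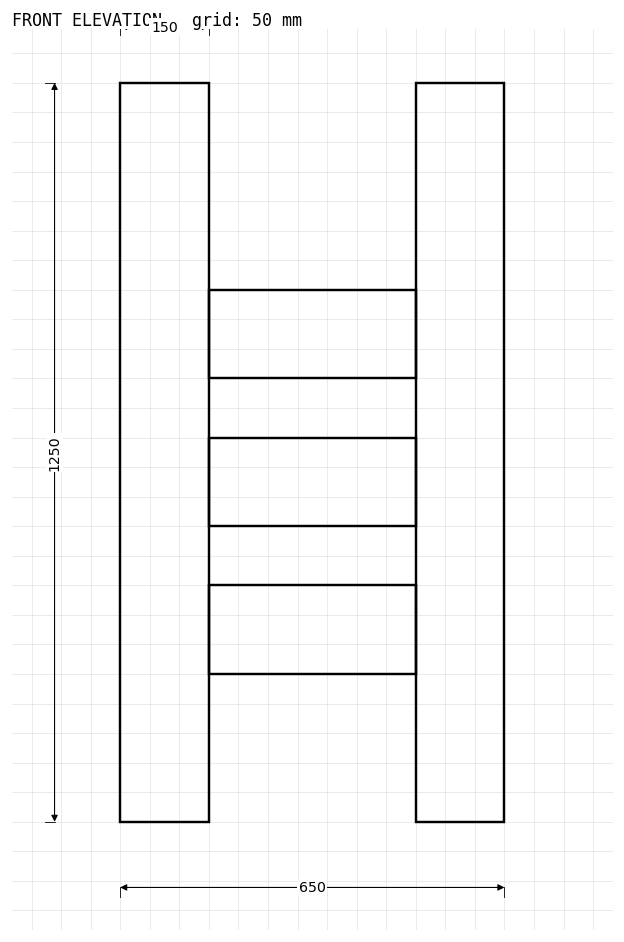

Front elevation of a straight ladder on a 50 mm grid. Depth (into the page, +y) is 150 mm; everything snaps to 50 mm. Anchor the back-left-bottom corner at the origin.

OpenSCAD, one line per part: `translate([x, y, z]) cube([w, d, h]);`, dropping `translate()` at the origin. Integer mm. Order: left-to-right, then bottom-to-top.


cube([150, 150, 1250]);
translate([150, 0, 250]) cube([350, 150, 150]);
translate([150, 0, 500]) cube([350, 150, 150]);
translate([150, 0, 750]) cube([350, 150, 150]);
translate([500, 0, 0]) cube([150, 150, 1250]);


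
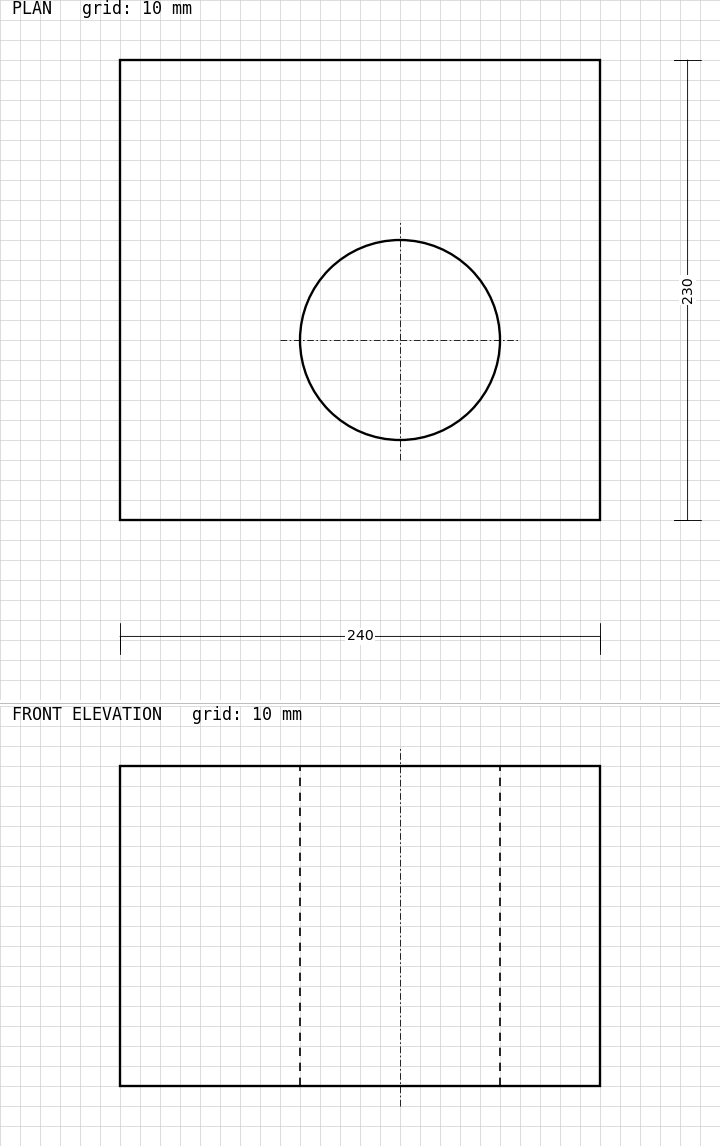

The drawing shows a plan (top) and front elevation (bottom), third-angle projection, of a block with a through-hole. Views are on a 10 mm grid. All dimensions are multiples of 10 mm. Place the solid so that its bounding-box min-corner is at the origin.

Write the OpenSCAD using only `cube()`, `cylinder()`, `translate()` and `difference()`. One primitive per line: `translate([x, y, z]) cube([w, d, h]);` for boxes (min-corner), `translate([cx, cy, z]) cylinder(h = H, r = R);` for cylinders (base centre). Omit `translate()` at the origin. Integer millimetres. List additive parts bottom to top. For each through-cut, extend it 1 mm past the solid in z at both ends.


difference() {
  cube([240, 230, 160]);
  translate([140, 90, -1]) cylinder(h = 162, r = 50);
}
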